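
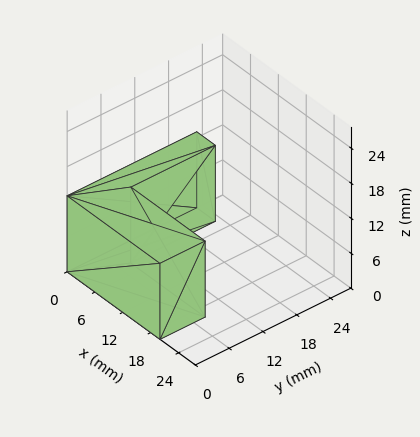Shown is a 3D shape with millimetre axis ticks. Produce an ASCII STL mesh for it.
Reading the render: the shape is an L-shaped prism: outer 20 × 23 mm, arm thicknesses ≈ 8 mm (horizontal) and 4 mm (vertical), extruded 13 mm in z (dimensions read to the nearest mm from the axis ticks). For the STL, each face is triangulated and given an outward normal.

solid part
  facet normal 0.0000 0.0000 -1.0000
    outer loop
      vertex 20.0 8.0 0.0
      vertex 20.0 0.0 0.0
      vertex 0.0 0.0 0.0
    endloop
  endfacet
  facet normal 0.0000 0.0000 -1.0000
    outer loop
      vertex 4.0 8.0 0.0
      vertex 20.0 8.0 0.0
      vertex 0.0 0.0 0.0
    endloop
  endfacet
  facet normal 0.0000 0.0000 -1.0000
    outer loop
      vertex 4.0 23.0 0.0
      vertex 4.0 8.0 0.0
      vertex 0.0 0.0 0.0
    endloop
  endfacet
  facet normal 0.0000 0.0000 -1.0000
    outer loop
      vertex 0.0 23.0 0.0
      vertex 4.0 23.0 0.0
      vertex 0.0 0.0 0.0
    endloop
  endfacet
  facet normal 0.0000 0.0000 1.0000
    outer loop
      vertex 0.0 0.0 13.0
      vertex 20.0 0.0 13.0
      vertex 20.0 8.0 13.0
    endloop
  endfacet
  facet normal 0.0000 0.0000 1.0000
    outer loop
      vertex 0.0 0.0 13.0
      vertex 20.0 8.0 13.0
      vertex 4.0 8.0 13.0
    endloop
  endfacet
  facet normal 0.0000 0.0000 1.0000
    outer loop
      vertex 0.0 0.0 13.0
      vertex 4.0 8.0 13.0
      vertex 4.0 23.0 13.0
    endloop
  endfacet
  facet normal 0.0000 0.0000 1.0000
    outer loop
      vertex 0.0 0.0 13.0
      vertex 4.0 23.0 13.0
      vertex 0.0 23.0 13.0
    endloop
  endfacet
  facet normal 0.0000 -1.0000 0.0000
    outer loop
      vertex 0.0 0.0 0.0
      vertex 20.0 0.0 0.0
      vertex 20.0 0.0 13.0
    endloop
  endfacet
  facet normal 0.0000 -1.0000 0.0000
    outer loop
      vertex 0.0 0.0 0.0
      vertex 20.0 0.0 13.0
      vertex 0.0 0.0 13.0
    endloop
  endfacet
  facet normal 1.0000 0.0000 0.0000
    outer loop
      vertex 20.0 0.0 0.0
      vertex 20.0 8.0 0.0
      vertex 20.0 8.0 13.0
    endloop
  endfacet
  facet normal 1.0000 0.0000 0.0000
    outer loop
      vertex 20.0 0.0 0.0
      vertex 20.0 8.0 13.0
      vertex 20.0 0.0 13.0
    endloop
  endfacet
  facet normal 0.0000 1.0000 0.0000
    outer loop
      vertex 20.0 8.0 0.0
      vertex 4.0 8.0 0.0
      vertex 4.0 8.0 13.0
    endloop
  endfacet
  facet normal 0.0000 1.0000 0.0000
    outer loop
      vertex 20.0 8.0 0.0
      vertex 4.0 8.0 13.0
      vertex 20.0 8.0 13.0
    endloop
  endfacet
  facet normal 1.0000 0.0000 0.0000
    outer loop
      vertex 4.0 8.0 0.0
      vertex 4.0 23.0 0.0
      vertex 4.0 23.0 13.0
    endloop
  endfacet
  facet normal 1.0000 0.0000 0.0000
    outer loop
      vertex 4.0 8.0 0.0
      vertex 4.0 23.0 13.0
      vertex 4.0 8.0 13.0
    endloop
  endfacet
  facet normal 0.0000 1.0000 0.0000
    outer loop
      vertex 4.0 23.0 0.0
      vertex 0.0 23.0 0.0
      vertex 0.0 23.0 13.0
    endloop
  endfacet
  facet normal 0.0000 1.0000 0.0000
    outer loop
      vertex 4.0 23.0 0.0
      vertex 0.0 23.0 13.0
      vertex 4.0 23.0 13.0
    endloop
  endfacet
  facet normal -1.0000 0.0000 0.0000
    outer loop
      vertex 0.0 23.0 0.0
      vertex 0.0 0.0 0.0
      vertex 0.0 0.0 13.0
    endloop
  endfacet
  facet normal -1.0000 0.0000 0.0000
    outer loop
      vertex 0.0 23.0 0.0
      vertex 0.0 0.0 13.0
      vertex 0.0 23.0 13.0
    endloop
  endfacet
endsolid part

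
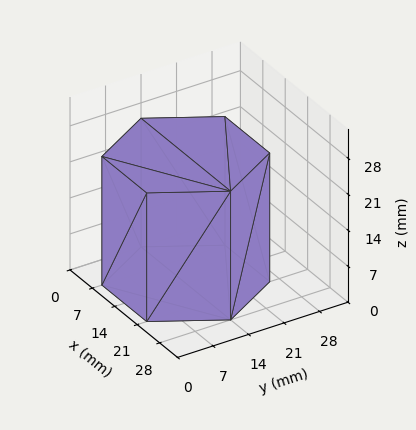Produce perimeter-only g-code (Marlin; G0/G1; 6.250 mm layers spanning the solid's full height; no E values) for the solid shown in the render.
Reading the render: the shape is a regular 6-sided prism (a cylinder approximated with 6 flat sides), circumscribed radius ≈ 14 mm, height ≈ 25 mm (dimensions read to the nearest mm from the axis ticks). For the g-code, the solid's height is divided into equal slices at the stated Δz and each level perimeter traced with G1 moves after a G0 lift.

; perimeter-only toolpath
G21 ; units = mm
G90 ; absolute positioning
G28 ; home
; layer 1
G0 Z6.250
G0 X28.000 Y14.000
G1 X21.000 Y26.124
G1 X7.000 Y26.124
G1 X0.000 Y14.000
G1 X7.000 Y1.876
G1 X21.000 Y1.876
G1 X28.000 Y14.000
; layer 2
G0 Z12.500
G0 X28.000 Y14.000
G1 X21.000 Y26.124
G1 X7.000 Y26.124
G1 X0.000 Y14.000
G1 X7.000 Y1.876
G1 X21.000 Y1.876
G1 X28.000 Y14.000
; layer 3
G0 Z18.750
G0 X28.000 Y14.000
G1 X21.000 Y26.124
G1 X7.000 Y26.124
G1 X0.000 Y14.000
G1 X7.000 Y1.876
G1 X21.000 Y1.876
G1 X28.000 Y14.000
; layer 4
G0 Z25.000
G0 X28.000 Y14.000
G1 X21.000 Y26.124
G1 X7.000 Y26.124
G1 X0.000 Y14.000
G1 X7.000 Y1.876
G1 X21.000 Y1.876
G1 X28.000 Y14.000
M2 ; end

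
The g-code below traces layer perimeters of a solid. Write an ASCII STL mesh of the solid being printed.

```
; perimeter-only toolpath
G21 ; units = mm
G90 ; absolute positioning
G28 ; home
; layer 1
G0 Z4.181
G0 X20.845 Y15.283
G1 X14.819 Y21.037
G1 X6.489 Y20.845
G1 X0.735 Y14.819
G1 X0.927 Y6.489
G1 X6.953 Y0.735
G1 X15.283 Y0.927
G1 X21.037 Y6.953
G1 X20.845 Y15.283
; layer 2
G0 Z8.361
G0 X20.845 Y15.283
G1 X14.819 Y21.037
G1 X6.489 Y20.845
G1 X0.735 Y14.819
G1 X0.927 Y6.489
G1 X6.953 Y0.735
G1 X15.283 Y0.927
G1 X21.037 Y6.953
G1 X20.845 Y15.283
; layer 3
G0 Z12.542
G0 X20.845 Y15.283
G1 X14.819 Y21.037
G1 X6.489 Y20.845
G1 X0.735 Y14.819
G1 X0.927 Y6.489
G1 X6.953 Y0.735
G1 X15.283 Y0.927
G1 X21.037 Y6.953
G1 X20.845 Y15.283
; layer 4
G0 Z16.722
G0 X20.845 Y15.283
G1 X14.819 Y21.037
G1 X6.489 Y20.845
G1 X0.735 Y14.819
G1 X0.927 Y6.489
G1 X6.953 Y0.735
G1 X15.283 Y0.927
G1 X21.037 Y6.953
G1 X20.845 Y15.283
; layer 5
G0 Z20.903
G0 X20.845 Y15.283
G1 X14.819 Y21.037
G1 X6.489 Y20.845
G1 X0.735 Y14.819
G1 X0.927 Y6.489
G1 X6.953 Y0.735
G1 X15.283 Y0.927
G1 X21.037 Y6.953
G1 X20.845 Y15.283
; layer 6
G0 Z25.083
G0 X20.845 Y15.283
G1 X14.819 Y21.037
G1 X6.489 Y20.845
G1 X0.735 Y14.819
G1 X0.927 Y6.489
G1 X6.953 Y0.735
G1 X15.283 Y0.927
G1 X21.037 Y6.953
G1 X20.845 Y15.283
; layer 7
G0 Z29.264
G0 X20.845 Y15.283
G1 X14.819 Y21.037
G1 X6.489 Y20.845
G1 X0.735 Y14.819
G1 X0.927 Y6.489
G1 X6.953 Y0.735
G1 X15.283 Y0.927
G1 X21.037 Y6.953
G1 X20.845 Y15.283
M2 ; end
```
solid part
  facet normal 0.0000 0.0000 -1.0000
    outer loop
      vertex 6.489 20.845 0.000
      vertex 14.819 21.037 0.000
      vertex 20.845 15.283 0.000
    endloop
  endfacet
  facet normal 0.0000 0.0000 -1.0000
    outer loop
      vertex 0.735 14.819 0.000
      vertex 6.489 20.845 0.000
      vertex 20.845 15.283 0.000
    endloop
  endfacet
  facet normal 0.0000 0.0000 -1.0000
    outer loop
      vertex 0.927 6.489 0.000
      vertex 0.735 14.819 0.000
      vertex 20.845 15.283 0.000
    endloop
  endfacet
  facet normal 0.0000 0.0000 -1.0000
    outer loop
      vertex 6.953 0.735 0.000
      vertex 0.927 6.489 0.000
      vertex 20.845 15.283 0.000
    endloop
  endfacet
  facet normal 0.0000 0.0000 -1.0000
    outer loop
      vertex 15.283 0.927 0.000
      vertex 6.953 0.735 0.000
      vertex 20.845 15.283 0.000
    endloop
  endfacet
  facet normal 0.0000 0.0000 -1.0000
    outer loop
      vertex 21.037 6.953 0.000
      vertex 15.283 0.927 0.000
      vertex 20.845 15.283 0.000
    endloop
  endfacet
  facet normal 0.0000 0.0000 1.0000
    outer loop
      vertex 20.845 15.283 29.264
      vertex 14.819 21.037 29.264
      vertex 6.489 20.845 29.264
    endloop
  endfacet
  facet normal 0.0000 0.0000 1.0000
    outer loop
      vertex 20.845 15.283 29.264
      vertex 6.489 20.845 29.264
      vertex 0.735 14.819 29.264
    endloop
  endfacet
  facet normal 0.0000 0.0000 1.0000
    outer loop
      vertex 20.845 15.283 29.264
      vertex 0.735 14.819 29.264
      vertex 0.927 6.489 29.264
    endloop
  endfacet
  facet normal 0.0000 0.0000 1.0000
    outer loop
      vertex 20.845 15.283 29.264
      vertex 0.927 6.489 29.264
      vertex 6.953 0.735 29.264
    endloop
  endfacet
  facet normal 0.0000 0.0000 1.0000
    outer loop
      vertex 20.845 15.283 29.264
      vertex 6.953 0.735 29.264
      vertex 15.283 0.927 29.264
    endloop
  endfacet
  facet normal 0.0000 0.0000 1.0000
    outer loop
      vertex 20.845 15.283 29.264
      vertex 15.283 0.927 29.264
      vertex 21.037 6.953 29.264
    endloop
  endfacet
  facet normal 0.6906 0.7232 0.0000
    outer loop
      vertex 20.845 15.283 0.000
      vertex 14.819 21.037 0.000
      vertex 14.819 21.037 29.264
    endloop
  endfacet
  facet normal 0.6906 0.7232 0.0000
    outer loop
      vertex 20.845 15.283 0.000
      vertex 14.819 21.037 29.264
      vertex 20.845 15.283 29.264
    endloop
  endfacet
  facet normal -0.0230 0.9997 0.0000
    outer loop
      vertex 14.819 21.037 0.000
      vertex 6.489 20.845 0.000
      vertex 6.489 20.845 29.264
    endloop
  endfacet
  facet normal -0.0230 0.9997 0.0000
    outer loop
      vertex 14.819 21.037 0.000
      vertex 6.489 20.845 29.264
      vertex 14.819 21.037 29.264
    endloop
  endfacet
  facet normal -0.7232 0.6906 0.0000
    outer loop
      vertex 6.489 20.845 0.000
      vertex 0.735 14.819 0.000
      vertex 0.735 14.819 29.264
    endloop
  endfacet
  facet normal -0.7232 0.6906 0.0000
    outer loop
      vertex 6.489 20.845 0.000
      vertex 0.735 14.819 29.264
      vertex 6.489 20.845 29.264
    endloop
  endfacet
  facet normal -0.9997 -0.0230 0.0000
    outer loop
      vertex 0.735 14.819 0.000
      vertex 0.927 6.489 0.000
      vertex 0.927 6.489 29.264
    endloop
  endfacet
  facet normal -0.9997 -0.0230 0.0000
    outer loop
      vertex 0.735 14.819 0.000
      vertex 0.927 6.489 29.264
      vertex 0.735 14.819 29.264
    endloop
  endfacet
  facet normal -0.6906 -0.7232 0.0000
    outer loop
      vertex 0.927 6.489 0.000
      vertex 6.953 0.735 0.000
      vertex 6.953 0.735 29.264
    endloop
  endfacet
  facet normal -0.6906 -0.7232 0.0000
    outer loop
      vertex 0.927 6.489 0.000
      vertex 6.953 0.735 29.264
      vertex 0.927 6.489 29.264
    endloop
  endfacet
  facet normal 0.0230 -0.9997 0.0000
    outer loop
      vertex 6.953 0.735 0.000
      vertex 15.283 0.927 0.000
      vertex 15.283 0.927 29.264
    endloop
  endfacet
  facet normal 0.0230 -0.9997 0.0000
    outer loop
      vertex 6.953 0.735 0.000
      vertex 15.283 0.927 29.264
      vertex 6.953 0.735 29.264
    endloop
  endfacet
  facet normal 0.7232 -0.6906 0.0000
    outer loop
      vertex 15.283 0.927 0.000
      vertex 21.037 6.953 0.000
      vertex 21.037 6.953 29.264
    endloop
  endfacet
  facet normal 0.7232 -0.6906 0.0000
    outer loop
      vertex 15.283 0.927 0.000
      vertex 21.037 6.953 29.264
      vertex 15.283 0.927 29.264
    endloop
  endfacet
  facet normal 0.9997 0.0230 0.0000
    outer loop
      vertex 21.037 6.953 0.000
      vertex 20.845 15.283 0.000
      vertex 20.845 15.283 29.264
    endloop
  endfacet
  facet normal 0.9997 0.0230 0.0000
    outer loop
      vertex 21.037 6.953 0.000
      vertex 20.845 15.283 29.264
      vertex 21.037 6.953 29.264
    endloop
  endfacet
endsolid part

The G0 Z moves step by Δz≈4.181 mm. Every layer's G1 loop is the same polygon, so the solid is a straight extrusion of it from z=0 to z≈29.3. Closing with flat bottom and top caps and triangulating gives 28 facets — a regular 8-sided prism (a cylinder approximated with 8 flat sides), circumscribed radius ≈ 10.9 mm, height ≈ 29.3 mm.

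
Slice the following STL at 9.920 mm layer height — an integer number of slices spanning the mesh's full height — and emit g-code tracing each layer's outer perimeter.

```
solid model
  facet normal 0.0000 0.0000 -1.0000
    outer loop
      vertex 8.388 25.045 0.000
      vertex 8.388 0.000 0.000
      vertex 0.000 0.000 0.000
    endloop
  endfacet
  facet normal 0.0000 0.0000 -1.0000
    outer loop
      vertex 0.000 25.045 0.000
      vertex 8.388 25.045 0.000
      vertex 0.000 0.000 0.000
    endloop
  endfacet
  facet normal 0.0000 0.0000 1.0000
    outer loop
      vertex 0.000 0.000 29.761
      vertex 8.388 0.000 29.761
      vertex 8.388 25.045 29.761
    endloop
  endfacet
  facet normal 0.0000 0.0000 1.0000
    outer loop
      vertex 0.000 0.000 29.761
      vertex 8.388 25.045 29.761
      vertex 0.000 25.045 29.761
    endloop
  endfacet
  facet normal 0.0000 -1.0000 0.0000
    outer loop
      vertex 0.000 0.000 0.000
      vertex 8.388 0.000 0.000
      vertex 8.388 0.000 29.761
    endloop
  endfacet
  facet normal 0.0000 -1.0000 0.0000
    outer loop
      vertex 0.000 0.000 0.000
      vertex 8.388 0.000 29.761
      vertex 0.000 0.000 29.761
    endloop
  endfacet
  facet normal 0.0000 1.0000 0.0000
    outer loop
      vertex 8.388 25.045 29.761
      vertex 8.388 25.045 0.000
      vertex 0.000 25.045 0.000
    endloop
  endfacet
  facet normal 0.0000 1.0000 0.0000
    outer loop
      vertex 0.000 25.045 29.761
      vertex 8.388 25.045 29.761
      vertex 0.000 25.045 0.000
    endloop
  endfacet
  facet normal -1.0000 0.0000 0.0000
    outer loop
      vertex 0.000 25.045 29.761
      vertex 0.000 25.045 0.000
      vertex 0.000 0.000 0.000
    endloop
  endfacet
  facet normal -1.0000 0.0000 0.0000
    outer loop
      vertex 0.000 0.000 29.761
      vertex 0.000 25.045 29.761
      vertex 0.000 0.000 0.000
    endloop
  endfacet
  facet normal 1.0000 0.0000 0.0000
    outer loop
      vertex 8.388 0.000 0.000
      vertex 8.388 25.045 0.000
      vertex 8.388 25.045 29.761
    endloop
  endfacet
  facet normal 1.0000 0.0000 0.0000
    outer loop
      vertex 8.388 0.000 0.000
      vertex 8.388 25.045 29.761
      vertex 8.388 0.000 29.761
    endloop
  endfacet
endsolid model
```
; perimeter-only toolpath
G21 ; units = mm
G90 ; absolute positioning
G28 ; home
; layer 1
G0 Z9.920
G0 X0.000 Y0.000
G1 X8.388 Y0.000
G1 X8.388 Y25.045
G1 X0.000 Y25.045
G1 X0.000 Y0.000
; layer 2
G0 Z19.841
G0 X0.000 Y0.000
G1 X8.388 Y0.000
G1 X8.388 Y25.045
G1 X0.000 Y25.045
G1 X0.000 Y0.000
; layer 3
G0 Z29.761
G0 X0.000 Y0.000
G1 X8.388 Y0.000
G1 X8.388 Y25.045
G1 X0.000 Y25.045
G1 X0.000 Y0.000
M2 ; end

The solid is a rectangular box, roughly 8.39 × 25 mm footprint and 29.8 mm tall. Slicing at Δz = 9.920 mm — 3 equal slices spanning the solid's height, so layer i sits at z = i·h/3 — gives 3 non-empty perimeters. Each is a 4-segment closed polygon; G0 lifts to the layer z and rapids to the start vertex, then G1 traces the edges.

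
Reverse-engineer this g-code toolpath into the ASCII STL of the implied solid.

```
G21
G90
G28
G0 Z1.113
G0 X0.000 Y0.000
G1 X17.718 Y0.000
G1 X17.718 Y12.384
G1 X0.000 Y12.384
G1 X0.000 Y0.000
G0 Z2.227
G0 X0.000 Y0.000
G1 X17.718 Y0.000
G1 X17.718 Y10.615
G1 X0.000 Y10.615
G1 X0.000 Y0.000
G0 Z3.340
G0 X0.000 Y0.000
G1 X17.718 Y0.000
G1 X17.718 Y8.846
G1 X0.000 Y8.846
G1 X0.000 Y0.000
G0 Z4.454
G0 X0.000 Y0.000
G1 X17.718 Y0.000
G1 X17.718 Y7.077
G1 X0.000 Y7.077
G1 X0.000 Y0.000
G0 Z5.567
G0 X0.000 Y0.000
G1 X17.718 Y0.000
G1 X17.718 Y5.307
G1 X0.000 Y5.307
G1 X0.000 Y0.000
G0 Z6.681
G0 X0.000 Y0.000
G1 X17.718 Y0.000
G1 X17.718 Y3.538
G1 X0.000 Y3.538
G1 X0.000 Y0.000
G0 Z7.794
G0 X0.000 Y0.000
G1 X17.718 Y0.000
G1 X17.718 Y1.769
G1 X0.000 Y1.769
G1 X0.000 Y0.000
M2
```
solid part
  facet normal 0.0000 0.0000 -1.0000
    outer loop
      vertex 17.718 14.153 0.000
      vertex 17.718 0.000 0.000
      vertex 0.000 0.000 0.000
    endloop
  endfacet
  facet normal 0.0000 0.0000 -1.0000
    outer loop
      vertex 0.000 14.153 0.000
      vertex 17.718 14.153 0.000
      vertex 0.000 0.000 0.000
    endloop
  endfacet
  facet normal 0.0000 -1.0000 0.0000
    outer loop
      vertex 0.000 0.000 0.000
      vertex 17.718 0.000 0.000
      vertex 17.718 0.000 8.908
    endloop
  endfacet
  facet normal 0.0000 -1.0000 0.0000
    outer loop
      vertex 0.000 0.000 0.000
      vertex 17.718 0.000 8.908
      vertex 0.000 0.000 8.908
    endloop
  endfacet
  facet normal 0.0000 0.5327 0.8463
    outer loop
      vertex 0.000 0.000 8.908
      vertex 17.718 0.000 8.908
      vertex 17.718 14.153 0.000
    endloop
  endfacet
  facet normal 0.0000 0.5327 0.8463
    outer loop
      vertex 0.000 0.000 8.908
      vertex 17.718 14.153 0.000
      vertex 0.000 14.153 0.000
    endloop
  endfacet
  facet normal -1.0000 0.0000 0.0000
    outer loop
      vertex 0.000 0.000 8.908
      vertex 0.000 14.153 0.000
      vertex 0.000 0.000 0.000
    endloop
  endfacet
  facet normal 1.0000 0.0000 0.0000
    outer loop
      vertex 17.718 0.000 0.000
      vertex 17.718 14.153 0.000
      vertex 17.718 0.000 8.908
    endloop
  endfacet
endsolid part

The G0 Z moves step by Δz≈1.113 mm. The G1 loops shrink linearly with z, so the solid tapers from its base footprint up to z≈8.91. Closing with a flat bottom cap and the tapered top and triangulating gives 8 facets — a wedge (ramp): 17.7 × 14.2 mm base, rising to 8.91 mm along the y=0 edge and sloping linearly to z=0 at y=14.2.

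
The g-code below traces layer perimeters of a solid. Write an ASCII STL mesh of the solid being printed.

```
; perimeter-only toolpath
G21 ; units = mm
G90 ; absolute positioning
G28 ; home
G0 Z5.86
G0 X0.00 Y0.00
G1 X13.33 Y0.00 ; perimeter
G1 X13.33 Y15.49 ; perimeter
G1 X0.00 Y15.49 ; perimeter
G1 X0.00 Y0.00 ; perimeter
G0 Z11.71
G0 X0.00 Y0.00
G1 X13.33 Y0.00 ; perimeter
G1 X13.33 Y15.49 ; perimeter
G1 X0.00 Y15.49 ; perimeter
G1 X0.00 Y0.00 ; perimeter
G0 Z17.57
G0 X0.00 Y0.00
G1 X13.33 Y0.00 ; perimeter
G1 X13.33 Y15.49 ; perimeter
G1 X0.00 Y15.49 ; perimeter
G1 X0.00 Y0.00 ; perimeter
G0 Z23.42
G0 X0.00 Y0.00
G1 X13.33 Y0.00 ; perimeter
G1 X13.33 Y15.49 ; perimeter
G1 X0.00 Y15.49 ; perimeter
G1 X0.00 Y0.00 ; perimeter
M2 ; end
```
solid part
  facet normal 0.0000 0.0000 -1.0000
    outer loop
      vertex 13.33 15.49 0.00
      vertex 13.33 0.00 0.00
      vertex 0.00 0.00 0.00
    endloop
  endfacet
  facet normal 0.0000 0.0000 -1.0000
    outer loop
      vertex 0.00 15.49 0.00
      vertex 13.33 15.49 0.00
      vertex 0.00 0.00 0.00
    endloop
  endfacet
  facet normal 0.0000 0.0000 1.0000
    outer loop
      vertex 0.00 0.00 23.42
      vertex 13.33 0.00 23.42
      vertex 13.33 15.49 23.42
    endloop
  endfacet
  facet normal 0.0000 0.0000 1.0000
    outer loop
      vertex 0.00 0.00 23.42
      vertex 13.33 15.49 23.42
      vertex 0.00 15.49 23.42
    endloop
  endfacet
  facet normal 0.0000 -1.0000 0.0000
    outer loop
      vertex 0.00 0.00 0.00
      vertex 13.33 0.00 0.00
      vertex 13.33 0.00 23.42
    endloop
  endfacet
  facet normal 0.0000 -1.0000 0.0000
    outer loop
      vertex 0.00 0.00 0.00
      vertex 13.33 0.00 23.42
      vertex 0.00 0.00 23.42
    endloop
  endfacet
  facet normal 0.0000 1.0000 0.0000
    outer loop
      vertex 13.33 15.49 23.42
      vertex 13.33 15.49 0.00
      vertex 0.00 15.49 0.00
    endloop
  endfacet
  facet normal 0.0000 1.0000 0.0000
    outer loop
      vertex 0.00 15.49 23.42
      vertex 13.33 15.49 23.42
      vertex 0.00 15.49 0.00
    endloop
  endfacet
  facet normal -1.0000 0.0000 0.0000
    outer loop
      vertex 0.00 15.49 23.42
      vertex 0.00 15.49 0.00
      vertex 0.00 0.00 0.00
    endloop
  endfacet
  facet normal -1.0000 0.0000 0.0000
    outer loop
      vertex 0.00 0.00 23.42
      vertex 0.00 15.49 23.42
      vertex 0.00 0.00 0.00
    endloop
  endfacet
  facet normal 1.0000 0.0000 0.0000
    outer loop
      vertex 13.33 0.00 0.00
      vertex 13.33 15.49 0.00
      vertex 13.33 15.49 23.42
    endloop
  endfacet
  facet normal 1.0000 0.0000 0.0000
    outer loop
      vertex 13.33 0.00 0.00
      vertex 13.33 15.49 23.42
      vertex 13.33 0.00 23.42
    endloop
  endfacet
endsolid part

The G0 Z moves step by Δz≈5.86 mm. Every layer's G1 loop is the same polygon, so the solid is a straight extrusion of it from z=0 to z≈23.4. Closing with flat bottom and top caps and triangulating gives 12 facets — a rectangular box, roughly 13.3 × 15.5 mm footprint and 23.4 mm tall.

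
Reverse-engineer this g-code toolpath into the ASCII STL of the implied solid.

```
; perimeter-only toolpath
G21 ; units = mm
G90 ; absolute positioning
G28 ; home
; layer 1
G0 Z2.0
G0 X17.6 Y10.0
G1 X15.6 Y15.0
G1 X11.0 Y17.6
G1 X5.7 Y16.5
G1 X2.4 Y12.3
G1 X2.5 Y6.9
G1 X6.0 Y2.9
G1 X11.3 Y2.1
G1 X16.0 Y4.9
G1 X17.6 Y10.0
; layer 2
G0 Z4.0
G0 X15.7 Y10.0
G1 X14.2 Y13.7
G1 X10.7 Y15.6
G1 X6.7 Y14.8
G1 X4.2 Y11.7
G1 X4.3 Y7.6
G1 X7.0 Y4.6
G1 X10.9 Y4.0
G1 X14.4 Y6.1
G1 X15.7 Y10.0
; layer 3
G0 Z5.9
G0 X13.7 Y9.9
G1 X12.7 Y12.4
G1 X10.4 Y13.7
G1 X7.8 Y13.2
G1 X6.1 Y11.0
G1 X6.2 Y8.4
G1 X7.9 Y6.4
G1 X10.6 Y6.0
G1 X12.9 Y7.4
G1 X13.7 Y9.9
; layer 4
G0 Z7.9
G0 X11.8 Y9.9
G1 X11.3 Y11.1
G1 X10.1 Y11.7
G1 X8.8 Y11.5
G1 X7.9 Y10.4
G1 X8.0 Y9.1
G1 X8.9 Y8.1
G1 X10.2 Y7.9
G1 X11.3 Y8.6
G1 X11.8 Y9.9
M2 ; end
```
solid part
  facet normal 0.0000 0.0000 -1.0000
    outer loop
      vertex 11.3 19.5 0.0
      vertex 17.1 16.3 0.0
      vertex 19.6 10.1 0.0
    endloop
  endfacet
  facet normal 0.0000 0.0000 -1.0000
    outer loop
      vertex 4.7 18.2 0.0
      vertex 11.3 19.5 0.0
      vertex 19.6 10.1 0.0
    endloop
  endfacet
  facet normal 0.0000 0.0000 -1.0000
    outer loop
      vertex 0.5 12.9 0.0
      vertex 4.7 18.2 0.0
      vertex 19.6 10.1 0.0
    endloop
  endfacet
  facet normal 0.0000 0.0000 -1.0000
    outer loop
      vertex 0.7 6.2 0.0
      vertex 0.5 12.9 0.0
      vertex 19.6 10.1 0.0
    endloop
  endfacet
  facet normal 0.0000 0.0000 -1.0000
    outer loop
      vertex 5.1 1.2 0.0
      vertex 0.7 6.2 0.0
      vertex 19.6 10.1 0.0
    endloop
  endfacet
  facet normal 0.0000 0.0000 -1.0000
    outer loop
      vertex 11.7 0.2 0.0
      vertex 5.1 1.2 0.0
      vertex 19.6 10.1 0.0
    endloop
  endfacet
  facet normal 0.0000 0.0000 -1.0000
    outer loop
      vertex 17.5 3.7 0.0
      vertex 11.7 0.2 0.0
      vertex 19.6 10.1 0.0
    endloop
  endfacet
  facet normal 0.6793 0.2739 0.6808
    outer loop
      vertex 19.6 10.1 0.0
      vertex 17.1 16.3 0.0
      vertex 9.8 9.8 9.9
    endloop
  endfacet
  facet normal 0.3536 0.6408 0.6814
    outer loop
      vertex 17.1 16.3 0.0
      vertex 11.3 19.5 0.0
      vertex 9.8 9.8 9.9
    endloop
  endfacet
  facet normal -0.1414 0.7177 0.6818
    outer loop
      vertex 11.3 19.5 0.0
      vertex 4.7 18.2 0.0
      vertex 9.8 9.8 9.9
    endloop
  endfacet
  facet normal -0.5737 0.4546 0.6813
    outer loop
      vertex 4.7 18.2 0.0
      vertex 0.5 12.9 0.0
      vertex 9.8 9.8 9.9
    endloop
  endfacet
  facet normal -0.7321 -0.0219 0.6809
    outer loop
      vertex 0.5 12.9 0.0
      vertex 0.7 6.2 0.0
      vertex 9.8 9.8 9.9
    endloop
  endfacet
  facet normal -0.5496 -0.4837 0.6811
    outer loop
      vertex 0.7 6.2 0.0
      vertex 5.1 1.2 0.0
      vertex 9.8 9.8 9.9
    endloop
  endfacet
  facet normal -0.1097 -0.7240 0.6810
    outer loop
      vertex 5.1 1.2 0.0
      vertex 11.7 0.2 0.0
      vertex 9.8 9.8 9.9
    endloop
  endfacet
  facet normal 0.3785 -0.6271 0.6808
    outer loop
      vertex 11.7 0.2 0.0
      vertex 17.5 3.7 0.0
      vertex 9.8 9.8 9.9
    endloop
  endfacet
  facet normal 0.6954 -0.2282 0.6814
    outer loop
      vertex 17.5 3.7 0.0
      vertex 19.6 10.1 0.0
      vertex 9.8 9.8 9.9
    endloop
  endfacet
endsolid part

The G0 Z moves step by Δz≈2.0 mm. The G1 loops shrink linearly with z, so the solid tapers from its base footprint up to z≈9.9. Closing with a flat bottom cap and the tapered top and triangulating gives 16 facets — a regular 9-sided pyramid, base circumscribed radius ≈ 9.8 mm, apex at z ≈ 9.9 mm.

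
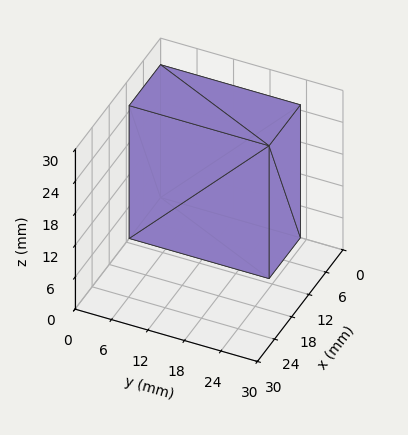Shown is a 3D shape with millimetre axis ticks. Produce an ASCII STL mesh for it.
Reading the render: the shape is a rectangular box, roughly 11 × 23 mm footprint and 25 mm tall (dimensions read to the nearest mm from the axis ticks). For the STL, each face is triangulated and given an outward normal.

solid part
  facet normal 0.0000 0.0000 -1.0000
    outer loop
      vertex 11.00 23.00 0.00
      vertex 11.00 0.00 0.00
      vertex 0.00 0.00 0.00
    endloop
  endfacet
  facet normal 0.0000 0.0000 -1.0000
    outer loop
      vertex 0.00 23.00 0.00
      vertex 11.00 23.00 0.00
      vertex 0.00 0.00 0.00
    endloop
  endfacet
  facet normal 0.0000 0.0000 1.0000
    outer loop
      vertex 0.00 0.00 25.00
      vertex 11.00 0.00 25.00
      vertex 11.00 23.00 25.00
    endloop
  endfacet
  facet normal 0.0000 0.0000 1.0000
    outer loop
      vertex 0.00 0.00 25.00
      vertex 11.00 23.00 25.00
      vertex 0.00 23.00 25.00
    endloop
  endfacet
  facet normal 0.0000 -1.0000 0.0000
    outer loop
      vertex 0.00 0.00 0.00
      vertex 11.00 0.00 0.00
      vertex 11.00 0.00 25.00
    endloop
  endfacet
  facet normal 0.0000 -1.0000 0.0000
    outer loop
      vertex 0.00 0.00 0.00
      vertex 11.00 0.00 25.00
      vertex 0.00 0.00 25.00
    endloop
  endfacet
  facet normal 0.0000 1.0000 0.0000
    outer loop
      vertex 11.00 23.00 25.00
      vertex 11.00 23.00 0.00
      vertex 0.00 23.00 0.00
    endloop
  endfacet
  facet normal 0.0000 1.0000 0.0000
    outer loop
      vertex 0.00 23.00 25.00
      vertex 11.00 23.00 25.00
      vertex 0.00 23.00 0.00
    endloop
  endfacet
  facet normal -1.0000 0.0000 0.0000
    outer loop
      vertex 0.00 23.00 25.00
      vertex 0.00 23.00 0.00
      vertex 0.00 0.00 0.00
    endloop
  endfacet
  facet normal -1.0000 0.0000 0.0000
    outer loop
      vertex 0.00 0.00 25.00
      vertex 0.00 23.00 25.00
      vertex 0.00 0.00 0.00
    endloop
  endfacet
  facet normal 1.0000 0.0000 0.0000
    outer loop
      vertex 11.00 0.00 0.00
      vertex 11.00 23.00 0.00
      vertex 11.00 23.00 25.00
    endloop
  endfacet
  facet normal 1.0000 0.0000 0.0000
    outer loop
      vertex 11.00 0.00 0.00
      vertex 11.00 23.00 25.00
      vertex 11.00 0.00 25.00
    endloop
  endfacet
endsolid part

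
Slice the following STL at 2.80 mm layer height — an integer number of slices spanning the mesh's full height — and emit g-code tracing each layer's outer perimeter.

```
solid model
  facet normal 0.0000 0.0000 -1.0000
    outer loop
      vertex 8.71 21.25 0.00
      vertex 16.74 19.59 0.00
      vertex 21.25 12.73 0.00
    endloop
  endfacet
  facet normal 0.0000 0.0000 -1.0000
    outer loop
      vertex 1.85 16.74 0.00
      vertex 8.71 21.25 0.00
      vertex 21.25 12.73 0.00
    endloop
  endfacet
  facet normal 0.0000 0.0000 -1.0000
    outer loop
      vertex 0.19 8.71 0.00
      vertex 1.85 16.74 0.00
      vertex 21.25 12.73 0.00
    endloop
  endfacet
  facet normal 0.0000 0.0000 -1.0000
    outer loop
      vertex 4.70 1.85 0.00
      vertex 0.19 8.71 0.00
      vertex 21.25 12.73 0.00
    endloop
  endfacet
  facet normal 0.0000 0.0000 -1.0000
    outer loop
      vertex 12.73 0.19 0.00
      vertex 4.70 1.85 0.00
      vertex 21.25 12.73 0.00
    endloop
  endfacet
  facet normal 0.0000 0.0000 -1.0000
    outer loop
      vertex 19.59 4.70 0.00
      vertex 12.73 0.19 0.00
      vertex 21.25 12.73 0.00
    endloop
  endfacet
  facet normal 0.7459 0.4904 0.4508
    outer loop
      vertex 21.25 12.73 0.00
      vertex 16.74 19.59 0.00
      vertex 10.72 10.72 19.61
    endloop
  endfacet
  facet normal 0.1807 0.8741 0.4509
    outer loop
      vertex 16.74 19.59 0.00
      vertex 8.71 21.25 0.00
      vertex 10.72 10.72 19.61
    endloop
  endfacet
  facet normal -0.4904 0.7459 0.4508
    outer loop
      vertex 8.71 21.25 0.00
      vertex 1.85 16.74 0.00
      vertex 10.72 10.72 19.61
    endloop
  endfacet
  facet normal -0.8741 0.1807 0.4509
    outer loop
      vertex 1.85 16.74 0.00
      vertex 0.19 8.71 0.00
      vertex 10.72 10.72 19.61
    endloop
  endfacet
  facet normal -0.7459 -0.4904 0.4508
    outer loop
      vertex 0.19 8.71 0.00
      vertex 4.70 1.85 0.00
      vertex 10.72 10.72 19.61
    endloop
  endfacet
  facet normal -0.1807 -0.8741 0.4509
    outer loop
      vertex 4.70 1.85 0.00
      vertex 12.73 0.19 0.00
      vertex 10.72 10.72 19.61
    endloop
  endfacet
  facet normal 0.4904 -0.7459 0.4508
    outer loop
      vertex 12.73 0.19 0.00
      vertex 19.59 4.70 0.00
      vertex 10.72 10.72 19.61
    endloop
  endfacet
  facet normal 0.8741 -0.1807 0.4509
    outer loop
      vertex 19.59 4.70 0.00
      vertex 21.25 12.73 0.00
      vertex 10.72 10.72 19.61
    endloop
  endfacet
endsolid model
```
; perimeter-only toolpath
G21 ; units = mm
G90 ; absolute positioning
G28 ; home
; layer 1
G0 Z2.80
G0 X19.75 Y12.44
G1 X15.88 Y18.32
G1 X9.00 Y19.75
G1 X3.12 Y15.88
G1 X1.69 Y9.00
G1 X5.56 Y3.12
G1 X12.44 Y1.69
G1 X18.32 Y5.56
G1 X19.75 Y12.44
; layer 2
G0 Z5.60
G0 X18.24 Y12.16
G1 X15.02 Y17.06
G1 X9.28 Y18.24
G1 X4.38 Y15.02
G1 X3.20 Y9.28
G1 X6.42 Y4.38
G1 X12.16 Y3.20
G1 X17.06 Y6.42
G1 X18.24 Y12.16
; layer 3
G0 Z8.40
G0 X16.74 Y11.87
G1 X14.16 Y15.79
G1 X9.57 Y16.74
G1 X5.65 Y14.16
G1 X4.70 Y9.57
G1 X7.28 Y5.65
G1 X11.87 Y4.70
G1 X15.79 Y7.28
G1 X16.74 Y11.87
; layer 4
G0 Z11.21
G0 X15.23 Y11.58
G1 X13.30 Y14.52
G1 X9.86 Y15.23
G1 X6.92 Y13.30
G1 X6.21 Y9.86
G1 X8.14 Y6.92
G1 X11.58 Y6.21
G1 X14.52 Y8.14
G1 X15.23 Y11.58
; layer 5
G0 Z14.01
G0 X13.73 Y11.29
G1 X12.44 Y13.25
G1 X10.15 Y13.73
G1 X8.19 Y12.44
G1 X7.71 Y10.15
G1 X9.00 Y8.19
G1 X11.29 Y7.71
G1 X13.25 Y9.00
G1 X13.73 Y11.29
; layer 6
G0 Z16.81
G0 X12.22 Y11.01
G1 X11.58 Y11.99
G1 X10.43 Y12.22
G1 X9.45 Y11.58
G1 X9.22 Y10.43
G1 X9.86 Y9.45
G1 X11.01 Y9.22
G1 X11.99 Y9.86
G1 X12.22 Y11.01
M2 ; end

The solid is a regular 8-sided pyramid, base circumscribed radius ≈ 10.7 mm, apex at z ≈ 19.6 mm. Slicing at Δz = 2.80 mm — 7 equal slices spanning the solid's height, so layer i sits at z = i·h/7 — gives 6 non-empty perimeters. Each is a 8-segment closed polygon; G0 lifts to the layer z and rapids to the start vertex, then G1 traces the edges. The cross-section shrinks linearly with z (the slice at the apex is degenerate and omitted).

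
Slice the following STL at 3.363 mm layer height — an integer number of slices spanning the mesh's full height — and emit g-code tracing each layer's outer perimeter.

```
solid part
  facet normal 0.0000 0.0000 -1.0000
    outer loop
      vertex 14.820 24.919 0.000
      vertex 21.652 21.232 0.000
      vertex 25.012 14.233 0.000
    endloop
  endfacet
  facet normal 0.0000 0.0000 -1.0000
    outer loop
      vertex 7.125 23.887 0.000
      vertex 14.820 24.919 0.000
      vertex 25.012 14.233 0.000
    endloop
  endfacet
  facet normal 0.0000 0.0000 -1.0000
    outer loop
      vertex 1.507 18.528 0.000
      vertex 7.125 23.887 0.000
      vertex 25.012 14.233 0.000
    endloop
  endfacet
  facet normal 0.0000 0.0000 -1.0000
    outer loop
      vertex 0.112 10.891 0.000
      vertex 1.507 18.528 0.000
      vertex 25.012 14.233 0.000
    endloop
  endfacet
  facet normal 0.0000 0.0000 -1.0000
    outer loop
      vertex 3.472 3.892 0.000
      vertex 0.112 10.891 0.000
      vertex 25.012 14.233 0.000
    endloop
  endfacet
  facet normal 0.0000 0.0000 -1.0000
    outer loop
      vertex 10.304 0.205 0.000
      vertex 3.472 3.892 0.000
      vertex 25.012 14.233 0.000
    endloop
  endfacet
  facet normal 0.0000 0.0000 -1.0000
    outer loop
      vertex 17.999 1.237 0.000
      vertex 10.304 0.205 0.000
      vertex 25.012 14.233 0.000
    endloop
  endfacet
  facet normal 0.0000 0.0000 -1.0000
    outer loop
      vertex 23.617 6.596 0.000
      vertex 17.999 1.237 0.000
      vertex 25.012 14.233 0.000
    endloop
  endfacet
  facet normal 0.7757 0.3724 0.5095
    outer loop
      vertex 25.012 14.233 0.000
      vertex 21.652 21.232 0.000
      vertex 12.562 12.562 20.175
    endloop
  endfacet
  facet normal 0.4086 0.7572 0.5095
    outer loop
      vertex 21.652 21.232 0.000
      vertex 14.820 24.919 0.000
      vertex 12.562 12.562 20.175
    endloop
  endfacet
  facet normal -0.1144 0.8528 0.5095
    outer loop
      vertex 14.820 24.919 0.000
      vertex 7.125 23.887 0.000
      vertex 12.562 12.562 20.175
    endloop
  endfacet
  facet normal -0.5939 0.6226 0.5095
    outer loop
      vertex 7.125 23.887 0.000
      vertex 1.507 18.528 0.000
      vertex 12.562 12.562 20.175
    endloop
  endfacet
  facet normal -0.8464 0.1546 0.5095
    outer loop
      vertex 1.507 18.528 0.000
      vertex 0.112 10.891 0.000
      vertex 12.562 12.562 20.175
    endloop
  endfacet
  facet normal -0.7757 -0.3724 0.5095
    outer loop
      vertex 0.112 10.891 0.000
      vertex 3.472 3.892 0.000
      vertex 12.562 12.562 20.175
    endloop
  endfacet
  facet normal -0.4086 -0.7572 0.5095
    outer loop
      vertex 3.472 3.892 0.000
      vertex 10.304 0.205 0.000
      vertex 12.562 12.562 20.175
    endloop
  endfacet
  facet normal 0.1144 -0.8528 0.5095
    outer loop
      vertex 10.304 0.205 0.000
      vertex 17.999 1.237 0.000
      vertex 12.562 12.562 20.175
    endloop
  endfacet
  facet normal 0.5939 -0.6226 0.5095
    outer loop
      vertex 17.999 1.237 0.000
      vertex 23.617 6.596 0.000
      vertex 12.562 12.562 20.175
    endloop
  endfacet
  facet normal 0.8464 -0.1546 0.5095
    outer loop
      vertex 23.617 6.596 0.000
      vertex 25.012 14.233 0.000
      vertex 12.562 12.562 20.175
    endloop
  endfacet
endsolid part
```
; perimeter-only toolpath
G21 ; units = mm
G90 ; absolute positioning
G28 ; home
; layer 1
G0 Z3.363
G0 X22.937 Y13.954
G1 X20.137 Y19.787
G1 X14.444 Y22.860
G1 X8.031 Y22.000
G1 X3.350 Y17.534
G1 X2.187 Y11.169
G1 X4.987 Y5.337
G1 X10.680 Y2.265
G1 X17.093 Y3.125
G1 X21.774 Y7.590
G1 X22.937 Y13.954
; layer 2
G0 Z6.725
G0 X20.862 Y13.676
G1 X18.622 Y18.342
G1 X14.067 Y20.800
G1 X8.937 Y20.112
G1 X5.192 Y16.539
G1 X4.262 Y11.448
G1 X6.502 Y6.782
G1 X11.057 Y4.324
G1 X16.187 Y5.012
G1 X19.932 Y8.585
G1 X20.862 Y13.676
; layer 3
G0 Z10.088
G0 X18.787 Y13.398
G1 X17.107 Y16.897
G1 X13.691 Y18.741
G1 X9.843 Y18.224
G1 X7.034 Y15.545
G1 X6.337 Y11.726
G1 X8.017 Y8.227
G1 X11.433 Y6.383
G1 X15.280 Y6.899
G1 X18.090 Y9.579
G1 X18.787 Y13.398
; layer 4
G0 Z13.450
G0 X16.712 Y13.119
G1 X15.592 Y15.452
G1 X13.315 Y16.681
G1 X10.750 Y16.337
G1 X8.877 Y14.551
G1 X8.412 Y12.005
G1 X9.532 Y9.672
G1 X11.809 Y8.443
G1 X14.374 Y8.787
G1 X16.247 Y10.573
G1 X16.712 Y13.119
; layer 5
G0 Z16.812
G0 X14.637 Y12.840
G1 X14.077 Y14.007
G1 X12.938 Y14.622
G1 X11.656 Y14.450
G1 X10.719 Y13.556
G1 X10.487 Y12.284
G1 X11.047 Y11.117
G1 X12.186 Y10.502
G1 X13.468 Y10.674
G1 X14.405 Y11.568
G1 X14.637 Y12.840
M2 ; end

The solid is a regular 10-sided pyramid, base circumscribed radius ≈ 12.6 mm, apex at z ≈ 20.2 mm. Slicing at Δz = 3.363 mm — 6 equal slices spanning the solid's height, so layer i sits at z = i·h/6 — gives 5 non-empty perimeters. Each is a 10-segment closed polygon; G0 lifts to the layer z and rapids to the start vertex, then G1 traces the edges. The cross-section shrinks linearly with z (the slice at the apex is degenerate and omitted).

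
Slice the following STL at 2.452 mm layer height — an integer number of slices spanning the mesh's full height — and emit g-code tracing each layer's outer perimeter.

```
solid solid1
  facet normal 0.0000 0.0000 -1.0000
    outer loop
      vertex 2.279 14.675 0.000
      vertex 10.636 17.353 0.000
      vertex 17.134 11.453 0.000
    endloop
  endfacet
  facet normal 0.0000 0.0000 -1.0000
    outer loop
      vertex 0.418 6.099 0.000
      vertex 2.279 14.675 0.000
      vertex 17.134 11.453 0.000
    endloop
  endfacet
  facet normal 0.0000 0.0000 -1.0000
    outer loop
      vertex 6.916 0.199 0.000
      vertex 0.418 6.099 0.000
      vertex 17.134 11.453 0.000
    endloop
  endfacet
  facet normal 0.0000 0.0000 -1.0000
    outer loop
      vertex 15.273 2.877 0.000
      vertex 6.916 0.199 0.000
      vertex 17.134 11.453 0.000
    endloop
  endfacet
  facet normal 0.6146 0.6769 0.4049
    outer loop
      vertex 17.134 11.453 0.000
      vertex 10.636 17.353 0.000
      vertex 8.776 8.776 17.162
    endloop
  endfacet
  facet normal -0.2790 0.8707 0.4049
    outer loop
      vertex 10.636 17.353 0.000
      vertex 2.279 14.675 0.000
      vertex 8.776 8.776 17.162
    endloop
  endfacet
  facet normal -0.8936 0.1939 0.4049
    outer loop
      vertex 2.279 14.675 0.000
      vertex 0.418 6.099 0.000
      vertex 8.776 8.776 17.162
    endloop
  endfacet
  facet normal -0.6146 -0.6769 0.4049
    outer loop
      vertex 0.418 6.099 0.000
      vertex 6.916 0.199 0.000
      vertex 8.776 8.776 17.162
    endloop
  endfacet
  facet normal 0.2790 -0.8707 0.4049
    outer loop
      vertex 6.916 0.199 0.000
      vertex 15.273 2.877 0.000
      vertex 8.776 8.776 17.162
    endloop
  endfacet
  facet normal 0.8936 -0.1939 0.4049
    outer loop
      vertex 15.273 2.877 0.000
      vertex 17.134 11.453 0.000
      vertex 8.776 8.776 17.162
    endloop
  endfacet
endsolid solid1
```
; perimeter-only toolpath
G21 ; units = mm
G90 ; absolute positioning
G28 ; home
; layer 1
G0 Z2.452
G0 X15.940 Y11.071
G1 X10.370 Y16.128
G1 X3.207 Y13.832
G1 X1.612 Y6.481
G1 X7.182 Y1.424
G1 X14.345 Y3.720
G1 X15.940 Y11.071
; layer 2
G0 Z4.903
G0 X14.746 Y10.688
G1 X10.105 Y14.902
G1 X4.135 Y12.990
G1 X2.806 Y6.864
G1 X7.447 Y2.650
G1 X13.417 Y4.562
G1 X14.746 Y10.688
; layer 3
G0 Z7.355
G0 X13.552 Y10.306
G1 X9.839 Y13.677
G1 X5.063 Y12.147
G1 X4.000 Y7.246
G1 X7.713 Y3.875
G1 X12.489 Y5.405
G1 X13.552 Y10.306
; layer 4
G0 Z9.807
G0 X12.358 Y9.923
G1 X9.573 Y12.452
G1 X5.992 Y11.304
G1 X5.194 Y7.629
G1 X7.979 Y5.100
G1 X11.560 Y6.248
G1 X12.358 Y9.923
; layer 5
G0 Z12.259
G0 X11.164 Y9.541
G1 X9.307 Y11.227
G1 X6.920 Y10.461
G1 X6.388 Y8.011
G1 X8.245 Y6.325
G1 X10.632 Y7.091
G1 X11.164 Y9.541
; layer 6
G0 Z14.710
G0 X9.970 Y9.158
G1 X9.042 Y10.001
G1 X7.848 Y9.619
G1 X7.582 Y8.394
G1 X8.510 Y7.551
G1 X9.704 Y7.933
G1 X9.970 Y9.158
M2 ; end

The solid is a regular 6-sided pyramid, base circumscribed radius ≈ 8.78 mm, apex at z ≈ 17.2 mm. Slicing at Δz = 2.452 mm — 7 equal slices spanning the solid's height, so layer i sits at z = i·h/7 — gives 6 non-empty perimeters. Each is a 6-segment closed polygon; G0 lifts to the layer z and rapids to the start vertex, then G1 traces the edges. The cross-section shrinks linearly with z (the slice at the apex is degenerate and omitted).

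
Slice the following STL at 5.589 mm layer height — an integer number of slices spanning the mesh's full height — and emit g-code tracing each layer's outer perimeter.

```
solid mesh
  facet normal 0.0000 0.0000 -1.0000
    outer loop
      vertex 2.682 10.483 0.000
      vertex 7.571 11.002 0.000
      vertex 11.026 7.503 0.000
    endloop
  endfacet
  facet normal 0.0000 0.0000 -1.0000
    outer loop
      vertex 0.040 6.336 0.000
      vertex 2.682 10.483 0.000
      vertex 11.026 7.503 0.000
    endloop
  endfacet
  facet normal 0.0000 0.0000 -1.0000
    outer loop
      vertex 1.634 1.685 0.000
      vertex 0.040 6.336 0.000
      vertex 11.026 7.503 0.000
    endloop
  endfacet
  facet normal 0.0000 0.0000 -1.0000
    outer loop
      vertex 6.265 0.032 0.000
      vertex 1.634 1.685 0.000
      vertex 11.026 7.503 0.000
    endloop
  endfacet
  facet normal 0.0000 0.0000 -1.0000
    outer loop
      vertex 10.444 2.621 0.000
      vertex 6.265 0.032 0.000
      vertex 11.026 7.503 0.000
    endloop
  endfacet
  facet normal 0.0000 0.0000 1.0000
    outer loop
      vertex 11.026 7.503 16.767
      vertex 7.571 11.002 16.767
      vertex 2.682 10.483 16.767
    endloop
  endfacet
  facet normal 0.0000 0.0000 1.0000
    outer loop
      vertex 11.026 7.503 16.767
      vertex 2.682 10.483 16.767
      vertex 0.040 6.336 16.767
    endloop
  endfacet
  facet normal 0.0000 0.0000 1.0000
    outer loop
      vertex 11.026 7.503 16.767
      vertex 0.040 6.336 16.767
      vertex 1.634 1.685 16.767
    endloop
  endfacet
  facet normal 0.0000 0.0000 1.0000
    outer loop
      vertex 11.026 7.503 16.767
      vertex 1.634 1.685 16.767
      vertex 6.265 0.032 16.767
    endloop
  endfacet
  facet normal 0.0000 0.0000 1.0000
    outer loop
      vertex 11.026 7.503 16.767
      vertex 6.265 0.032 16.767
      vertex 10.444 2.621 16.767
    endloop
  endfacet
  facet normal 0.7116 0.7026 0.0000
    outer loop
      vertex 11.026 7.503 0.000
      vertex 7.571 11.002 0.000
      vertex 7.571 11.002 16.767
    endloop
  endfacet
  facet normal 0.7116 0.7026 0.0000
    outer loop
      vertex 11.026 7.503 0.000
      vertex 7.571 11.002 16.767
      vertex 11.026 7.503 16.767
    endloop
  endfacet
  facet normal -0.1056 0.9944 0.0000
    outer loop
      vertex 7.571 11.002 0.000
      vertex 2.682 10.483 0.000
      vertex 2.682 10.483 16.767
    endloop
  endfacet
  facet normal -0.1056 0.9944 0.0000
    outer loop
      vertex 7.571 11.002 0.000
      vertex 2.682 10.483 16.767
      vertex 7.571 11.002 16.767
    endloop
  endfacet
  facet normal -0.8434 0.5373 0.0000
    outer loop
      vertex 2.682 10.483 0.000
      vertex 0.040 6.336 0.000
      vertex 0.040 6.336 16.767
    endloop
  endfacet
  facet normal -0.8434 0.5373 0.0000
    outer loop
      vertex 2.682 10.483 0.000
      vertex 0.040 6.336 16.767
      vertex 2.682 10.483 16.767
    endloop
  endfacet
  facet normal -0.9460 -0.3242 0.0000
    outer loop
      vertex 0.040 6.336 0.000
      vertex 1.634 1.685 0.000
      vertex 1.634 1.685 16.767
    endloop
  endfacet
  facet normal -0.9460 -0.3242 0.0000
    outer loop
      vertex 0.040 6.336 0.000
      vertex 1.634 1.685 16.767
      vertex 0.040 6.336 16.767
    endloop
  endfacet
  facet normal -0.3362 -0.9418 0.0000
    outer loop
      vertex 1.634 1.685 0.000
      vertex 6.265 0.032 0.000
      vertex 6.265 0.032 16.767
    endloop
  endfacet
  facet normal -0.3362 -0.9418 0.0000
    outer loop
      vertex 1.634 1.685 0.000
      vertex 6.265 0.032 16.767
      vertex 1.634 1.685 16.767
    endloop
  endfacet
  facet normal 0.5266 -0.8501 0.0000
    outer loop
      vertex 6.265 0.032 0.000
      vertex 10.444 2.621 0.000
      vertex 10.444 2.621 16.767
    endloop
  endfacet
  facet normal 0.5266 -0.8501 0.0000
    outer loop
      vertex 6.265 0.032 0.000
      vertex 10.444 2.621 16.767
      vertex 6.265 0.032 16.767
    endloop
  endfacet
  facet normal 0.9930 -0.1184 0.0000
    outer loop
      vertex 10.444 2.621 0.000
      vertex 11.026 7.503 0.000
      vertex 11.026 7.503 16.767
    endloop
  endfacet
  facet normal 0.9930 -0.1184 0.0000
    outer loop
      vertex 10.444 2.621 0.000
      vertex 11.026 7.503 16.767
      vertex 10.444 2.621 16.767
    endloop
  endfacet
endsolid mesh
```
; perimeter-only toolpath
G21 ; units = mm
G90 ; absolute positioning
G28 ; home
; layer 1
G0 Z5.589
G0 X11.026 Y7.503
G1 X7.571 Y11.002
G1 X2.682 Y10.483
G1 X0.040 Y6.336
G1 X1.634 Y1.685
G1 X6.265 Y0.032
G1 X10.444 Y2.621
G1 X11.026 Y7.503
; layer 2
G0 Z11.178
G0 X11.026 Y7.503
G1 X7.571 Y11.002
G1 X2.682 Y10.483
G1 X0.040 Y6.336
G1 X1.634 Y1.685
G1 X6.265 Y0.032
G1 X10.444 Y2.621
G1 X11.026 Y7.503
; layer 3
G0 Z16.767
G0 X11.026 Y7.503
G1 X7.571 Y11.002
G1 X2.682 Y10.483
G1 X0.040 Y6.336
G1 X1.634 Y1.685
G1 X6.265 Y0.032
G1 X10.444 Y2.621
G1 X11.026 Y7.503
M2 ; end

The solid is a regular 7-sided prism (a cylinder approximated with 7 flat sides), circumscribed radius ≈ 5.67 mm, height ≈ 16.8 mm. Slicing at Δz = 5.589 mm — 3 equal slices spanning the solid's height, so layer i sits at z = i·h/3 — gives 3 non-empty perimeters. Each is a 7-segment closed polygon; G0 lifts to the layer z and rapids to the start vertex, then G1 traces the edges.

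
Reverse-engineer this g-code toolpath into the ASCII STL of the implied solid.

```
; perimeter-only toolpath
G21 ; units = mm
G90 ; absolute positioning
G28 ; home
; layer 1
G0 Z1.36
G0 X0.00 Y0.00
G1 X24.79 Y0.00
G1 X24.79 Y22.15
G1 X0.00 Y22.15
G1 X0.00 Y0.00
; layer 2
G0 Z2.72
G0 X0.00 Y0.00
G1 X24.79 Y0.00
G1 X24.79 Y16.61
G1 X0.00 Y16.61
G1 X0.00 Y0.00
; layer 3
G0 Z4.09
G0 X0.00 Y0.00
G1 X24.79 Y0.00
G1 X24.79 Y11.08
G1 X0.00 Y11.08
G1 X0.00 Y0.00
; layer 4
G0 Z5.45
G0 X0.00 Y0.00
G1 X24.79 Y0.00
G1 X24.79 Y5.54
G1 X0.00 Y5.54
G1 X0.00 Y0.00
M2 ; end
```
solid part
  facet normal 0.0000 0.0000 -1.0000
    outer loop
      vertex 24.79 27.69 0.00
      vertex 24.79 0.00 0.00
      vertex 0.00 0.00 0.00
    endloop
  endfacet
  facet normal 0.0000 0.0000 -1.0000
    outer loop
      vertex 0.00 27.69 0.00
      vertex 24.79 27.69 0.00
      vertex 0.00 0.00 0.00
    endloop
  endfacet
  facet normal 0.0000 -1.0000 0.0000
    outer loop
      vertex 0.00 0.00 0.00
      vertex 24.79 0.00 0.00
      vertex 24.79 0.00 6.81
    endloop
  endfacet
  facet normal 0.0000 -1.0000 0.0000
    outer loop
      vertex 0.00 0.00 0.00
      vertex 24.79 0.00 6.81
      vertex 0.00 0.00 6.81
    endloop
  endfacet
  facet normal 0.0000 0.2388 0.9711
    outer loop
      vertex 0.00 0.00 6.81
      vertex 24.79 0.00 6.81
      vertex 24.79 27.69 0.00
    endloop
  endfacet
  facet normal 0.0000 0.2388 0.9711
    outer loop
      vertex 0.00 0.00 6.81
      vertex 24.79 27.69 0.00
      vertex 0.00 27.69 0.00
    endloop
  endfacet
  facet normal -1.0000 0.0000 0.0000
    outer loop
      vertex 0.00 0.00 6.81
      vertex 0.00 27.69 0.00
      vertex 0.00 0.00 0.00
    endloop
  endfacet
  facet normal 1.0000 0.0000 0.0000
    outer loop
      vertex 24.79 0.00 0.00
      vertex 24.79 27.69 0.00
      vertex 24.79 0.00 6.81
    endloop
  endfacet
endsolid part

The G0 Z moves step by Δz≈1.36 mm. The G1 loops shrink linearly with z, so the solid tapers from its base footprint up to z≈6.81. Closing with a flat bottom cap and the tapered top and triangulating gives 8 facets — a wedge (ramp): 24.8 × 27.7 mm base, rising to 6.81 mm along the y=0 edge and sloping linearly to z=0 at y=27.7.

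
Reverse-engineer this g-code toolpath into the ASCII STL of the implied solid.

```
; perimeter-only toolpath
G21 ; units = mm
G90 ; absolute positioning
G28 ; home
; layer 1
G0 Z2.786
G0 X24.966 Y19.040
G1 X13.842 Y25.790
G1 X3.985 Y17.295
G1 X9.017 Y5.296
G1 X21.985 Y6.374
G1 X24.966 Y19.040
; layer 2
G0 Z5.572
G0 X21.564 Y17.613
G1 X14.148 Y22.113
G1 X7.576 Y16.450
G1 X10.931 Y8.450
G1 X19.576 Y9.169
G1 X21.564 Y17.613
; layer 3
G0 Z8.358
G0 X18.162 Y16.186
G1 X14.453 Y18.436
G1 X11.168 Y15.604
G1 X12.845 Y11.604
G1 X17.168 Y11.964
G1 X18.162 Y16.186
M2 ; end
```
solid part
  facet normal 0.0000 0.0000 -1.0000
    outer loop
      vertex 0.393 18.141 0.000
      vertex 13.536 29.467 0.000
      vertex 28.369 20.467 0.000
    endloop
  endfacet
  facet normal 0.0000 0.0000 -1.0000
    outer loop
      vertex 7.103 2.141 0.000
      vertex 0.393 18.141 0.000
      vertex 28.369 20.467 0.000
    endloop
  endfacet
  facet normal 0.0000 0.0000 -1.0000
    outer loop
      vertex 24.394 3.579 0.000
      vertex 7.103 2.141 0.000
      vertex 28.369 20.467 0.000
    endloop
  endfacet
  facet normal 0.3539 0.5833 0.7311
    outer loop
      vertex 28.369 20.467 0.000
      vertex 13.536 29.467 0.000
      vertex 14.759 14.759 11.144
    endloop
  endfacet
  facet normal -0.4454 0.5169 0.7311
    outer loop
      vertex 13.536 29.467 0.000
      vertex 0.393 18.141 0.000
      vertex 14.759 14.759 11.144
    endloop
  endfacet
  facet normal -0.6292 -0.2639 0.7311
    outer loop
      vertex 0.393 18.141 0.000
      vertex 7.103 2.141 0.000
      vertex 14.759 14.759 11.144
    endloop
  endfacet
  facet normal 0.0565 -0.6800 0.7311
    outer loop
      vertex 7.103 2.141 0.000
      vertex 24.394 3.579 0.000
      vertex 14.759 14.759 11.144
    endloop
  endfacet
  facet normal 0.6642 -0.1563 0.7311
    outer loop
      vertex 24.394 3.579 0.000
      vertex 28.369 20.467 0.000
      vertex 14.759 14.759 11.144
    endloop
  endfacet
endsolid part

The G0 Z moves step by Δz≈2.786 mm. The G1 loops shrink linearly with z, so the solid tapers from its base footprint up to z≈11.1. Closing with a flat bottom cap and the tapered top and triangulating gives 8 facets — a regular 5-sided pyramid, base circumscribed radius ≈ 14.8 mm, apex at z ≈ 11.1 mm.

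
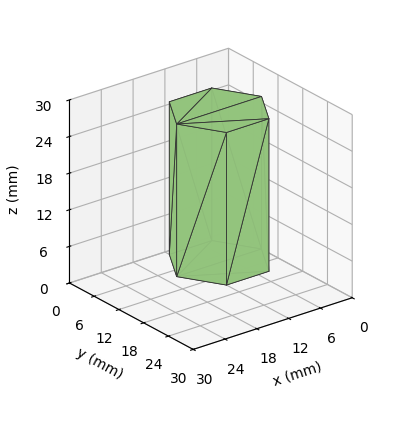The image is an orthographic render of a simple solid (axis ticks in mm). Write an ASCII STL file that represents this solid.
Reading the render: the shape is a regular 6-sided prism (a cylinder approximated with 6 flat sides), circumscribed radius ≈ 8 mm, height ≈ 25 mm (dimensions read to the nearest mm from the axis ticks). For the STL, each face is triangulated and given an outward normal.

solid part
  facet normal 0.0000 0.0000 -1.0000
    outer loop
      vertex 4.000 14.928 0.000
      vertex 12.000 14.928 0.000
      vertex 16.000 8.000 0.000
    endloop
  endfacet
  facet normal 0.0000 0.0000 -1.0000
    outer loop
      vertex 0.000 8.000 0.000
      vertex 4.000 14.928 0.000
      vertex 16.000 8.000 0.000
    endloop
  endfacet
  facet normal 0.0000 0.0000 -1.0000
    outer loop
      vertex 4.000 1.072 0.000
      vertex 0.000 8.000 0.000
      vertex 16.000 8.000 0.000
    endloop
  endfacet
  facet normal 0.0000 0.0000 -1.0000
    outer loop
      vertex 12.000 1.072 0.000
      vertex 4.000 1.072 0.000
      vertex 16.000 8.000 0.000
    endloop
  endfacet
  facet normal 0.0000 0.0000 1.0000
    outer loop
      vertex 16.000 8.000 25.000
      vertex 12.000 14.928 25.000
      vertex 4.000 14.928 25.000
    endloop
  endfacet
  facet normal 0.0000 0.0000 1.0000
    outer loop
      vertex 16.000 8.000 25.000
      vertex 4.000 14.928 25.000
      vertex 0.000 8.000 25.000
    endloop
  endfacet
  facet normal 0.0000 0.0000 1.0000
    outer loop
      vertex 16.000 8.000 25.000
      vertex 0.000 8.000 25.000
      vertex 4.000 1.072 25.000
    endloop
  endfacet
  facet normal 0.0000 0.0000 1.0000
    outer loop
      vertex 16.000 8.000 25.000
      vertex 4.000 1.072 25.000
      vertex 12.000 1.072 25.000
    endloop
  endfacet
  facet normal 0.8660 0.5000 0.0000
    outer loop
      vertex 16.000 8.000 0.000
      vertex 12.000 14.928 0.000
      vertex 12.000 14.928 25.000
    endloop
  endfacet
  facet normal 0.8660 0.5000 0.0000
    outer loop
      vertex 16.000 8.000 0.000
      vertex 12.000 14.928 25.000
      vertex 16.000 8.000 25.000
    endloop
  endfacet
  facet normal 0.0000 1.0000 0.0000
    outer loop
      vertex 12.000 14.928 0.000
      vertex 4.000 14.928 0.000
      vertex 4.000 14.928 25.000
    endloop
  endfacet
  facet normal 0.0000 1.0000 0.0000
    outer loop
      vertex 12.000 14.928 0.000
      vertex 4.000 14.928 25.000
      vertex 12.000 14.928 25.000
    endloop
  endfacet
  facet normal -0.8660 0.5000 0.0000
    outer loop
      vertex 4.000 14.928 0.000
      vertex 0.000 8.000 0.000
      vertex 0.000 8.000 25.000
    endloop
  endfacet
  facet normal -0.8660 0.5000 0.0000
    outer loop
      vertex 4.000 14.928 0.000
      vertex 0.000 8.000 25.000
      vertex 4.000 14.928 25.000
    endloop
  endfacet
  facet normal -0.8660 -0.5000 0.0000
    outer loop
      vertex 0.000 8.000 0.000
      vertex 4.000 1.072 0.000
      vertex 4.000 1.072 25.000
    endloop
  endfacet
  facet normal -0.8660 -0.5000 0.0000
    outer loop
      vertex 0.000 8.000 0.000
      vertex 4.000 1.072 25.000
      vertex 0.000 8.000 25.000
    endloop
  endfacet
  facet normal 0.0000 -1.0000 0.0000
    outer loop
      vertex 4.000 1.072 0.000
      vertex 12.000 1.072 0.000
      vertex 12.000 1.072 25.000
    endloop
  endfacet
  facet normal 0.0000 -1.0000 0.0000
    outer loop
      vertex 4.000 1.072 0.000
      vertex 12.000 1.072 25.000
      vertex 4.000 1.072 25.000
    endloop
  endfacet
  facet normal 0.8660 -0.5000 0.0000
    outer loop
      vertex 12.000 1.072 0.000
      vertex 16.000 8.000 0.000
      vertex 16.000 8.000 25.000
    endloop
  endfacet
  facet normal 0.8660 -0.5000 0.0000
    outer loop
      vertex 12.000 1.072 0.000
      vertex 16.000 8.000 25.000
      vertex 12.000 1.072 25.000
    endloop
  endfacet
endsolid part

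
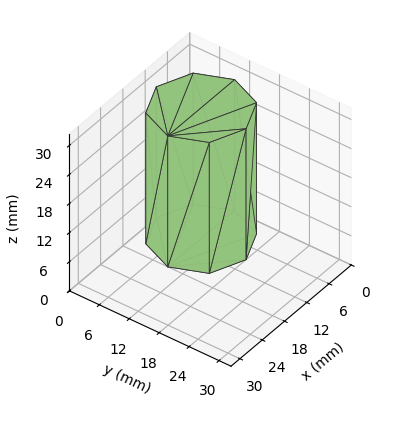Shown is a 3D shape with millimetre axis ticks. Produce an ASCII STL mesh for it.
Reading the render: the shape is a regular 8-sided prism (a cylinder approximated with 8 flat sides), circumscribed radius ≈ 9 mm, height ≈ 27 mm (dimensions read to the nearest mm from the axis ticks). For the STL, each face is triangulated and given an outward normal.

solid part
  facet normal 0.0000 0.0000 -1.0000
    outer loop
      vertex 9.000 18.000 0.000
      vertex 15.364 15.364 0.000
      vertex 18.000 9.000 0.000
    endloop
  endfacet
  facet normal 0.0000 0.0000 -1.0000
    outer loop
      vertex 2.636 15.364 0.000
      vertex 9.000 18.000 0.000
      vertex 18.000 9.000 0.000
    endloop
  endfacet
  facet normal 0.0000 0.0000 -1.0000
    outer loop
      vertex 0.000 9.000 0.000
      vertex 2.636 15.364 0.000
      vertex 18.000 9.000 0.000
    endloop
  endfacet
  facet normal 0.0000 0.0000 -1.0000
    outer loop
      vertex 2.636 2.636 0.000
      vertex 0.000 9.000 0.000
      vertex 18.000 9.000 0.000
    endloop
  endfacet
  facet normal 0.0000 0.0000 -1.0000
    outer loop
      vertex 9.000 0.000 0.000
      vertex 2.636 2.636 0.000
      vertex 18.000 9.000 0.000
    endloop
  endfacet
  facet normal 0.0000 0.0000 -1.0000
    outer loop
      vertex 15.364 2.636 0.000
      vertex 9.000 0.000 0.000
      vertex 18.000 9.000 0.000
    endloop
  endfacet
  facet normal 0.0000 0.0000 1.0000
    outer loop
      vertex 18.000 9.000 27.000
      vertex 15.364 15.364 27.000
      vertex 9.000 18.000 27.000
    endloop
  endfacet
  facet normal 0.0000 0.0000 1.0000
    outer loop
      vertex 18.000 9.000 27.000
      vertex 9.000 18.000 27.000
      vertex 2.636 15.364 27.000
    endloop
  endfacet
  facet normal 0.0000 0.0000 1.0000
    outer loop
      vertex 18.000 9.000 27.000
      vertex 2.636 15.364 27.000
      vertex 0.000 9.000 27.000
    endloop
  endfacet
  facet normal 0.0000 0.0000 1.0000
    outer loop
      vertex 18.000 9.000 27.000
      vertex 0.000 9.000 27.000
      vertex 2.636 2.636 27.000
    endloop
  endfacet
  facet normal 0.0000 0.0000 1.0000
    outer loop
      vertex 18.000 9.000 27.000
      vertex 2.636 2.636 27.000
      vertex 9.000 0.000 27.000
    endloop
  endfacet
  facet normal 0.0000 0.0000 1.0000
    outer loop
      vertex 18.000 9.000 27.000
      vertex 9.000 0.000 27.000
      vertex 15.364 2.636 27.000
    endloop
  endfacet
  facet normal 0.9239 0.3827 0.0000
    outer loop
      vertex 18.000 9.000 0.000
      vertex 15.364 15.364 0.000
      vertex 15.364 15.364 27.000
    endloop
  endfacet
  facet normal 0.9239 0.3827 0.0000
    outer loop
      vertex 18.000 9.000 0.000
      vertex 15.364 15.364 27.000
      vertex 18.000 9.000 27.000
    endloop
  endfacet
  facet normal 0.3827 0.9239 0.0000
    outer loop
      vertex 15.364 15.364 0.000
      vertex 9.000 18.000 0.000
      vertex 9.000 18.000 27.000
    endloop
  endfacet
  facet normal 0.3827 0.9239 0.0000
    outer loop
      vertex 15.364 15.364 0.000
      vertex 9.000 18.000 27.000
      vertex 15.364 15.364 27.000
    endloop
  endfacet
  facet normal -0.3827 0.9239 0.0000
    outer loop
      vertex 9.000 18.000 0.000
      vertex 2.636 15.364 0.000
      vertex 2.636 15.364 27.000
    endloop
  endfacet
  facet normal -0.3827 0.9239 0.0000
    outer loop
      vertex 9.000 18.000 0.000
      vertex 2.636 15.364 27.000
      vertex 9.000 18.000 27.000
    endloop
  endfacet
  facet normal -0.9239 0.3827 0.0000
    outer loop
      vertex 2.636 15.364 0.000
      vertex 0.000 9.000 0.000
      vertex 0.000 9.000 27.000
    endloop
  endfacet
  facet normal -0.9239 0.3827 0.0000
    outer loop
      vertex 2.636 15.364 0.000
      vertex 0.000 9.000 27.000
      vertex 2.636 15.364 27.000
    endloop
  endfacet
  facet normal -0.9239 -0.3827 0.0000
    outer loop
      vertex 0.000 9.000 0.000
      vertex 2.636 2.636 0.000
      vertex 2.636 2.636 27.000
    endloop
  endfacet
  facet normal -0.9239 -0.3827 0.0000
    outer loop
      vertex 0.000 9.000 0.000
      vertex 2.636 2.636 27.000
      vertex 0.000 9.000 27.000
    endloop
  endfacet
  facet normal -0.3827 -0.9239 0.0000
    outer loop
      vertex 2.636 2.636 0.000
      vertex 9.000 0.000 0.000
      vertex 9.000 0.000 27.000
    endloop
  endfacet
  facet normal -0.3827 -0.9239 0.0000
    outer loop
      vertex 2.636 2.636 0.000
      vertex 9.000 0.000 27.000
      vertex 2.636 2.636 27.000
    endloop
  endfacet
  facet normal 0.3827 -0.9239 0.0000
    outer loop
      vertex 9.000 0.000 0.000
      vertex 15.364 2.636 0.000
      vertex 15.364 2.636 27.000
    endloop
  endfacet
  facet normal 0.3827 -0.9239 0.0000
    outer loop
      vertex 9.000 0.000 0.000
      vertex 15.364 2.636 27.000
      vertex 9.000 0.000 27.000
    endloop
  endfacet
  facet normal 0.9239 -0.3827 0.0000
    outer loop
      vertex 15.364 2.636 0.000
      vertex 18.000 9.000 0.000
      vertex 18.000 9.000 27.000
    endloop
  endfacet
  facet normal 0.9239 -0.3827 0.0000
    outer loop
      vertex 15.364 2.636 0.000
      vertex 18.000 9.000 27.000
      vertex 15.364 2.636 27.000
    endloop
  endfacet
endsolid part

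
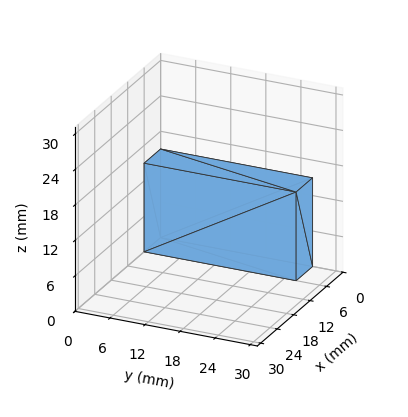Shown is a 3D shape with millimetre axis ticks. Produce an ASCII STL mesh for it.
Reading the render: the shape is a rectangular box, roughly 6 × 26 mm footprint and 15 mm tall (dimensions read to the nearest mm from the axis ticks). For the STL, each face is triangulated and given an outward normal.

solid part
  facet normal 0.0000 0.0000 -1.0000
    outer loop
      vertex 6.000 26.000 0.000
      vertex 6.000 0.000 0.000
      vertex 0.000 0.000 0.000
    endloop
  endfacet
  facet normal 0.0000 0.0000 -1.0000
    outer loop
      vertex 0.000 26.000 0.000
      vertex 6.000 26.000 0.000
      vertex 0.000 0.000 0.000
    endloop
  endfacet
  facet normal 0.0000 0.0000 1.0000
    outer loop
      vertex 0.000 0.000 15.000
      vertex 6.000 0.000 15.000
      vertex 6.000 26.000 15.000
    endloop
  endfacet
  facet normal 0.0000 0.0000 1.0000
    outer loop
      vertex 0.000 0.000 15.000
      vertex 6.000 26.000 15.000
      vertex 0.000 26.000 15.000
    endloop
  endfacet
  facet normal 0.0000 -1.0000 0.0000
    outer loop
      vertex 0.000 0.000 0.000
      vertex 6.000 0.000 0.000
      vertex 6.000 0.000 15.000
    endloop
  endfacet
  facet normal 0.0000 -1.0000 0.0000
    outer loop
      vertex 0.000 0.000 0.000
      vertex 6.000 0.000 15.000
      vertex 0.000 0.000 15.000
    endloop
  endfacet
  facet normal 0.0000 1.0000 0.0000
    outer loop
      vertex 6.000 26.000 15.000
      vertex 6.000 26.000 0.000
      vertex 0.000 26.000 0.000
    endloop
  endfacet
  facet normal 0.0000 1.0000 0.0000
    outer loop
      vertex 0.000 26.000 15.000
      vertex 6.000 26.000 15.000
      vertex 0.000 26.000 0.000
    endloop
  endfacet
  facet normal -1.0000 0.0000 0.0000
    outer loop
      vertex 0.000 26.000 15.000
      vertex 0.000 26.000 0.000
      vertex 0.000 0.000 0.000
    endloop
  endfacet
  facet normal -1.0000 0.0000 0.0000
    outer loop
      vertex 0.000 0.000 15.000
      vertex 0.000 26.000 15.000
      vertex 0.000 0.000 0.000
    endloop
  endfacet
  facet normal 1.0000 0.0000 0.0000
    outer loop
      vertex 6.000 0.000 0.000
      vertex 6.000 26.000 0.000
      vertex 6.000 26.000 15.000
    endloop
  endfacet
  facet normal 1.0000 0.0000 0.0000
    outer loop
      vertex 6.000 0.000 0.000
      vertex 6.000 26.000 15.000
      vertex 6.000 0.000 15.000
    endloop
  endfacet
endsolid part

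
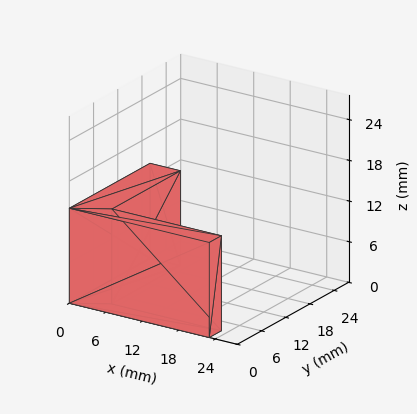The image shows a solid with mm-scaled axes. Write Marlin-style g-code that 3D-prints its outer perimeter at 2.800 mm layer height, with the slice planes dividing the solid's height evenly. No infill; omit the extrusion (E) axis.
Reading the render: the shape is an L-shaped prism: outer 23 × 20 mm, arm thicknesses ≈ 3 mm (horizontal) and 5 mm (vertical), extruded 14 mm in z (dimensions read to the nearest mm from the axis ticks). For the g-code, the solid's height is divided into equal slices at the stated Δz and each level perimeter traced with G1 moves after a G0 lift.

; perimeter-only toolpath
G21 ; units = mm
G90 ; absolute positioning
G28 ; home
; layer 1
G0 Z2.800
G0 X0.000 Y0.000
G1 X23.000 Y0.000
G1 X23.000 Y3.000
G1 X5.000 Y3.000
G1 X5.000 Y20.000
G1 X0.000 Y20.000
G1 X0.000 Y0.000
; layer 2
G0 Z5.600
G0 X0.000 Y0.000
G1 X23.000 Y0.000
G1 X23.000 Y3.000
G1 X5.000 Y3.000
G1 X5.000 Y20.000
G1 X0.000 Y20.000
G1 X0.000 Y0.000
; layer 3
G0 Z8.400
G0 X0.000 Y0.000
G1 X23.000 Y0.000
G1 X23.000 Y3.000
G1 X5.000 Y3.000
G1 X5.000 Y20.000
G1 X0.000 Y20.000
G1 X0.000 Y0.000
; layer 4
G0 Z11.200
G0 X0.000 Y0.000
G1 X23.000 Y0.000
G1 X23.000 Y3.000
G1 X5.000 Y3.000
G1 X5.000 Y20.000
G1 X0.000 Y20.000
G1 X0.000 Y0.000
; layer 5
G0 Z14.000
G0 X0.000 Y0.000
G1 X23.000 Y0.000
G1 X23.000 Y3.000
G1 X5.000 Y3.000
G1 X5.000 Y20.000
G1 X0.000 Y20.000
G1 X0.000 Y0.000
M2 ; end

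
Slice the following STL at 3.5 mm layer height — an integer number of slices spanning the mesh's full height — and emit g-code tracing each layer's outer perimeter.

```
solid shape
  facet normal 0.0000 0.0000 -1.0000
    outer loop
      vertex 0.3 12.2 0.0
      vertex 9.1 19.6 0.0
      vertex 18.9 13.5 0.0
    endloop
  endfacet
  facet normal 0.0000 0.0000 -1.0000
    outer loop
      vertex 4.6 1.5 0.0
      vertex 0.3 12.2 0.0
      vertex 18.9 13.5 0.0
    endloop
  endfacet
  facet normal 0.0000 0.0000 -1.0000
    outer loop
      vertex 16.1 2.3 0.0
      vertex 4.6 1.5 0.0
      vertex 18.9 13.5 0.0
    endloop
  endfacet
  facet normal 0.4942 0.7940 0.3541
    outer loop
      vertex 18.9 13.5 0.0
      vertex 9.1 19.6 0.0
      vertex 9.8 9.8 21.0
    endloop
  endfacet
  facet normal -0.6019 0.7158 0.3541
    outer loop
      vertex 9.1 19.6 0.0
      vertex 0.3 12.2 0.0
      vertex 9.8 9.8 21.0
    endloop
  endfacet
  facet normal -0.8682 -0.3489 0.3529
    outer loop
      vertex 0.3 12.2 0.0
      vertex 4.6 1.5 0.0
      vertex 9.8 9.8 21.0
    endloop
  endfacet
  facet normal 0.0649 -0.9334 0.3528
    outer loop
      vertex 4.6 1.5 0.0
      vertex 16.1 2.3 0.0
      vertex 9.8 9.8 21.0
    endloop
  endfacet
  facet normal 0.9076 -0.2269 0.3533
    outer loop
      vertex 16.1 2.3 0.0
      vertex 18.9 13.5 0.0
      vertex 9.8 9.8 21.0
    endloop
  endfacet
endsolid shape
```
; perimeter-only toolpath
G21 ; units = mm
G90 ; absolute positioning
G28 ; home
; layer 1
G0 Z3.5
G0 X17.4 Y12.9
G1 X9.2 Y18.0
G1 X1.9 Y11.8
G1 X5.5 Y2.9
G1 X15.1 Y3.5
G1 X17.4 Y12.9
; layer 2
G0 Z7.0
G0 X15.9 Y12.3
G1 X9.3 Y16.3
G1 X3.5 Y11.4
G1 X6.3 Y4.3
G1 X14.0 Y4.8
G1 X15.9 Y12.3
; layer 3
G0 Z10.5
G0 X14.3 Y11.7
G1 X9.4 Y14.7
G1 X5.1 Y11.0
G1 X7.2 Y5.7
G1 X13.0 Y6.1
G1 X14.3 Y11.7
; layer 4
G0 Z14.0
G0 X12.8 Y11.0
G1 X9.6 Y13.1
G1 X6.6 Y10.6
G1 X8.1 Y7.0
G1 X11.9 Y7.3
G1 X12.8 Y11.0
; layer 5
G0 Z17.5
G0 X11.3 Y10.4
G1 X9.7 Y11.4
G1 X8.2 Y10.2
G1 X8.9 Y8.4
G1 X10.9 Y8.6
G1 X11.3 Y10.4
M2 ; end

The solid is a regular 5-sided pyramid, base circumscribed radius ≈ 9.8 mm, apex at z ≈ 21 mm. Slicing at Δz = 3.5 mm — 6 equal slices spanning the solid's height, so layer i sits at z = i·h/6 — gives 5 non-empty perimeters. Each is a 5-segment closed polygon; G0 lifts to the layer z and rapids to the start vertex, then G1 traces the edges. The cross-section shrinks linearly with z (the slice at the apex is degenerate and omitted).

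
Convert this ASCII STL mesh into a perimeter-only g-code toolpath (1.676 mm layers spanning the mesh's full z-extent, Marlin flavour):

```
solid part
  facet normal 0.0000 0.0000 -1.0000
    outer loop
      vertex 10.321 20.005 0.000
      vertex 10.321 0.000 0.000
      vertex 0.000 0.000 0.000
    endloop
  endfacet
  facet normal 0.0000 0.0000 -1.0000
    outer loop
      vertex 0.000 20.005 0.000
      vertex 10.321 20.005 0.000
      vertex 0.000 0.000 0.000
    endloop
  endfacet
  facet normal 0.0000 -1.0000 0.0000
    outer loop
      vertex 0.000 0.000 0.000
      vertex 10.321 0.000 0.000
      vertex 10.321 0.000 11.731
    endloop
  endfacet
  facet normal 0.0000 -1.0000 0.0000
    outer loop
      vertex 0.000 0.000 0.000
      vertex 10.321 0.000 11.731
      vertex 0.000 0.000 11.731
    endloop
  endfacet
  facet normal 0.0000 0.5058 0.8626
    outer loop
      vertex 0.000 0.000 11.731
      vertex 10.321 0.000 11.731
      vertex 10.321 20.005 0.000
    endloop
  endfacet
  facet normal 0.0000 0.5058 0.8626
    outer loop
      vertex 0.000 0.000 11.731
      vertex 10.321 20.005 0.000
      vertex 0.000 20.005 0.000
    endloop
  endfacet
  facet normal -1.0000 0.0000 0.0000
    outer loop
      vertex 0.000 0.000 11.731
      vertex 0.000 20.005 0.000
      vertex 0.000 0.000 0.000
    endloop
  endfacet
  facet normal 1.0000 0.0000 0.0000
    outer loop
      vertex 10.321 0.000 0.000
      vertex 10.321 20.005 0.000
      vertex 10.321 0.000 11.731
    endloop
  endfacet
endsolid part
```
; perimeter-only toolpath
G21 ; units = mm
G90 ; absolute positioning
G28 ; home
; layer 1
G0 Z1.676
G0 X0.000 Y0.000
G1 X10.321 Y0.000
G1 X10.321 Y17.147
G1 X0.000 Y17.147
G1 X0.000 Y0.000
; layer 2
G0 Z3.352
G0 X0.000 Y0.000
G1 X10.321 Y0.000
G1 X10.321 Y14.289
G1 X0.000 Y14.289
G1 X0.000 Y0.000
; layer 3
G0 Z5.028
G0 X0.000 Y0.000
G1 X10.321 Y0.000
G1 X10.321 Y11.431
G1 X0.000 Y11.431
G1 X0.000 Y0.000
; layer 4
G0 Z6.703
G0 X0.000 Y0.000
G1 X10.321 Y0.000
G1 X10.321 Y8.574
G1 X0.000 Y8.574
G1 X0.000 Y0.000
; layer 5
G0 Z8.379
G0 X0.000 Y0.000
G1 X10.321 Y0.000
G1 X10.321 Y5.716
G1 X0.000 Y5.716
G1 X0.000 Y0.000
; layer 6
G0 Z10.055
G0 X0.000 Y0.000
G1 X10.321 Y0.000
G1 X10.321 Y2.858
G1 X0.000 Y2.858
G1 X0.000 Y0.000
M2 ; end

The solid is a wedge (ramp): 10.3 × 20 mm base, rising to 11.7 mm along the y=0 edge and sloping linearly to z=0 at y=20. Slicing at Δz = 1.676 mm — 7 equal slices spanning the solid's height, so layer i sits at z = i·h/7 — gives 6 non-empty perimeters. Each is a 4-segment closed polygon; G0 lifts to the layer z and rapids to the start vertex, then G1 traces the edges. The cross-section shrinks linearly with z (the slice at the apex is degenerate and omitted).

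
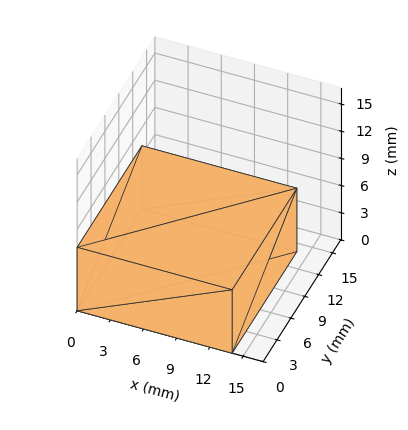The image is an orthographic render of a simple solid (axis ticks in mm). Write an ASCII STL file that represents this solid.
Reading the render: the shape is a rectangular box, roughly 14 × 14 mm footprint and 7 mm tall (dimensions read to the nearest mm from the axis ticks). For the STL, each face is triangulated and given an outward normal.

solid part
  facet normal 0.0000 0.0000 -1.0000
    outer loop
      vertex 14.00 14.00 0.00
      vertex 14.00 0.00 0.00
      vertex 0.00 0.00 0.00
    endloop
  endfacet
  facet normal 0.0000 0.0000 -1.0000
    outer loop
      vertex 0.00 14.00 0.00
      vertex 14.00 14.00 0.00
      vertex 0.00 0.00 0.00
    endloop
  endfacet
  facet normal 0.0000 0.0000 1.0000
    outer loop
      vertex 0.00 0.00 7.00
      vertex 14.00 0.00 7.00
      vertex 14.00 14.00 7.00
    endloop
  endfacet
  facet normal 0.0000 0.0000 1.0000
    outer loop
      vertex 0.00 0.00 7.00
      vertex 14.00 14.00 7.00
      vertex 0.00 14.00 7.00
    endloop
  endfacet
  facet normal 0.0000 -1.0000 0.0000
    outer loop
      vertex 0.00 0.00 0.00
      vertex 14.00 0.00 0.00
      vertex 14.00 0.00 7.00
    endloop
  endfacet
  facet normal 0.0000 -1.0000 0.0000
    outer loop
      vertex 0.00 0.00 0.00
      vertex 14.00 0.00 7.00
      vertex 0.00 0.00 7.00
    endloop
  endfacet
  facet normal 0.0000 1.0000 0.0000
    outer loop
      vertex 14.00 14.00 7.00
      vertex 14.00 14.00 0.00
      vertex 0.00 14.00 0.00
    endloop
  endfacet
  facet normal 0.0000 1.0000 0.0000
    outer loop
      vertex 0.00 14.00 7.00
      vertex 14.00 14.00 7.00
      vertex 0.00 14.00 0.00
    endloop
  endfacet
  facet normal -1.0000 0.0000 0.0000
    outer loop
      vertex 0.00 14.00 7.00
      vertex 0.00 14.00 0.00
      vertex 0.00 0.00 0.00
    endloop
  endfacet
  facet normal -1.0000 0.0000 0.0000
    outer loop
      vertex 0.00 0.00 7.00
      vertex 0.00 14.00 7.00
      vertex 0.00 0.00 0.00
    endloop
  endfacet
  facet normal 1.0000 0.0000 0.0000
    outer loop
      vertex 14.00 0.00 0.00
      vertex 14.00 14.00 0.00
      vertex 14.00 14.00 7.00
    endloop
  endfacet
  facet normal 1.0000 0.0000 0.0000
    outer loop
      vertex 14.00 0.00 0.00
      vertex 14.00 14.00 7.00
      vertex 14.00 0.00 7.00
    endloop
  endfacet
endsolid part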